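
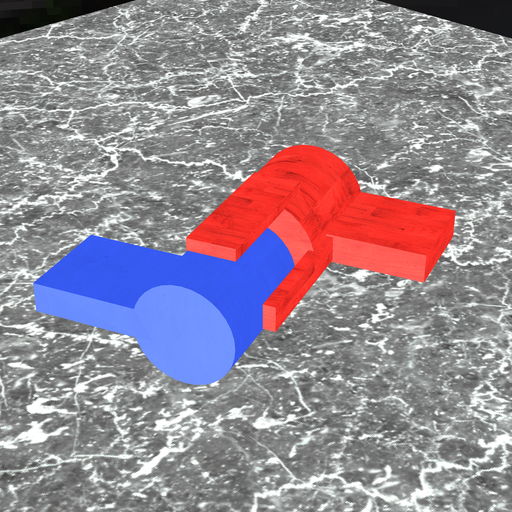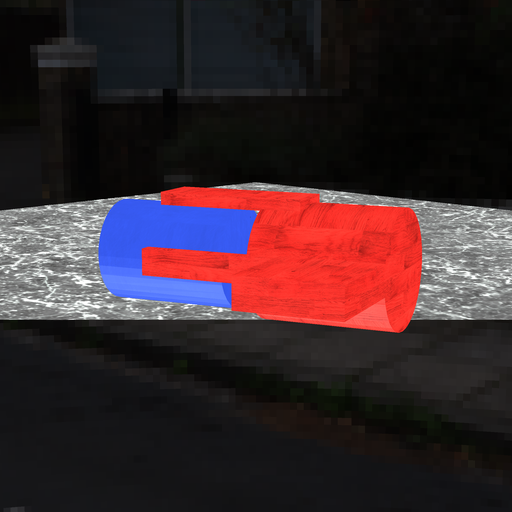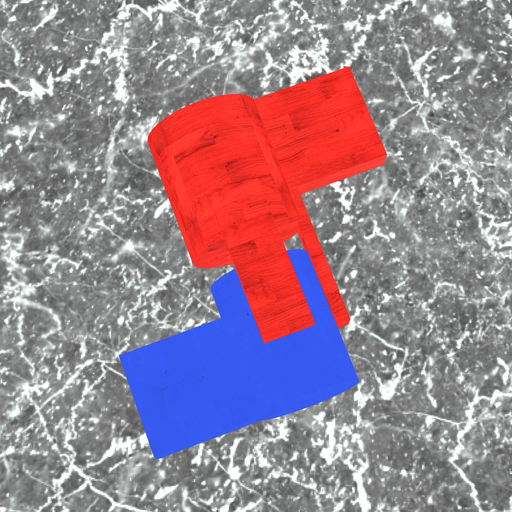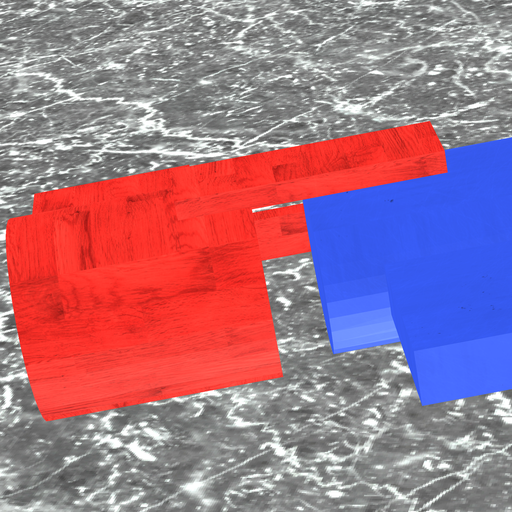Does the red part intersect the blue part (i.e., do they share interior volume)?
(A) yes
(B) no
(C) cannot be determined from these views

(B) no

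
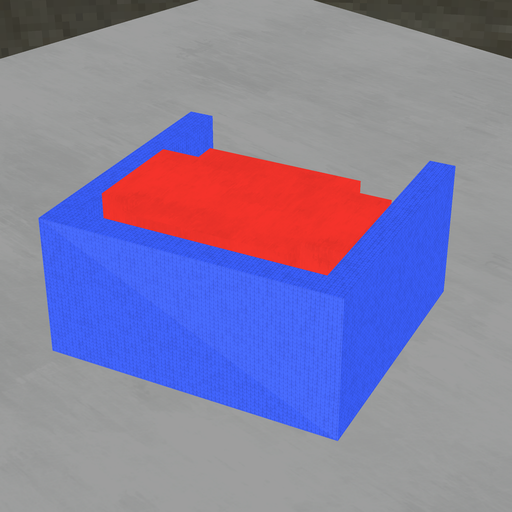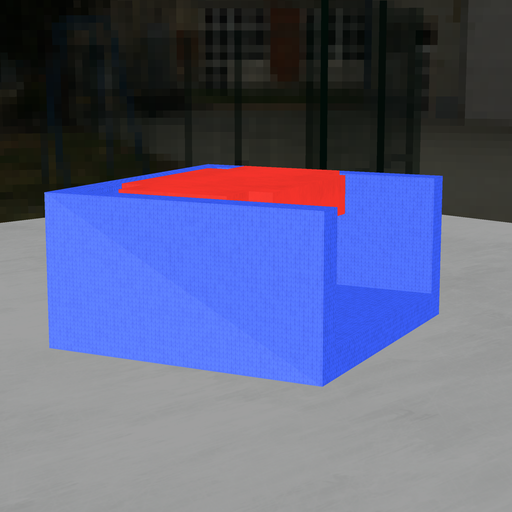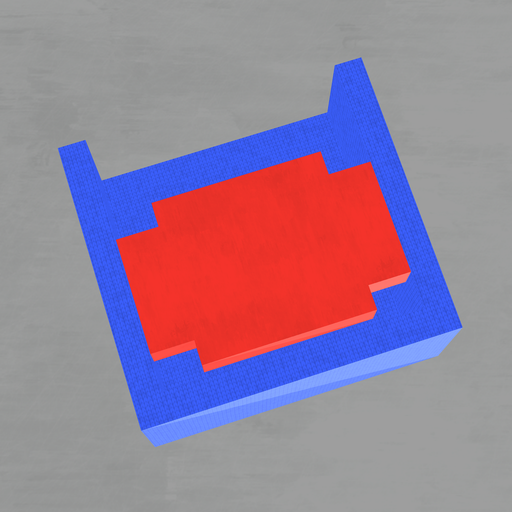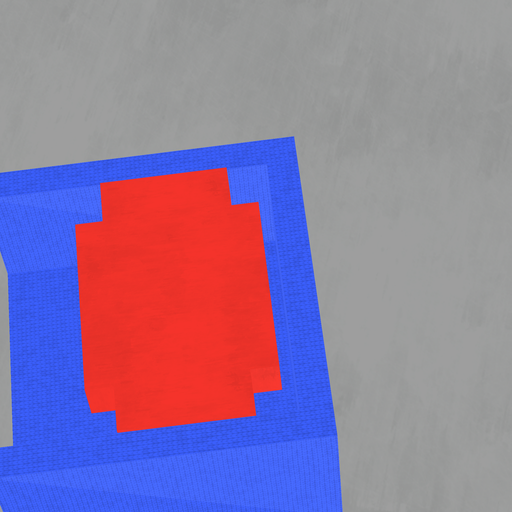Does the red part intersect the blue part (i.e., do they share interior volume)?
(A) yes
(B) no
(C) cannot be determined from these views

(B) no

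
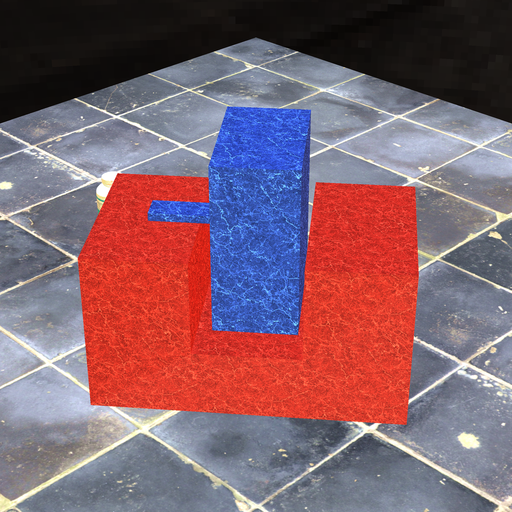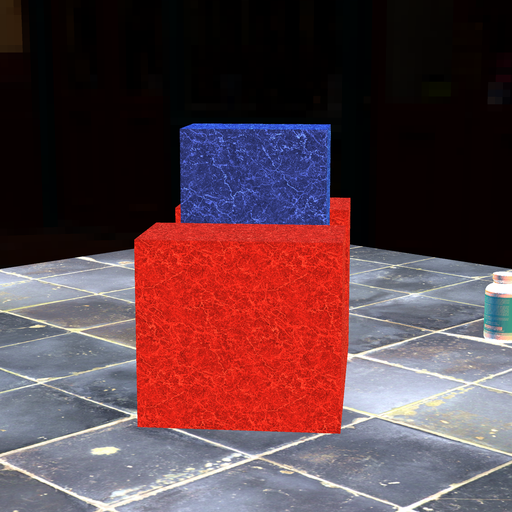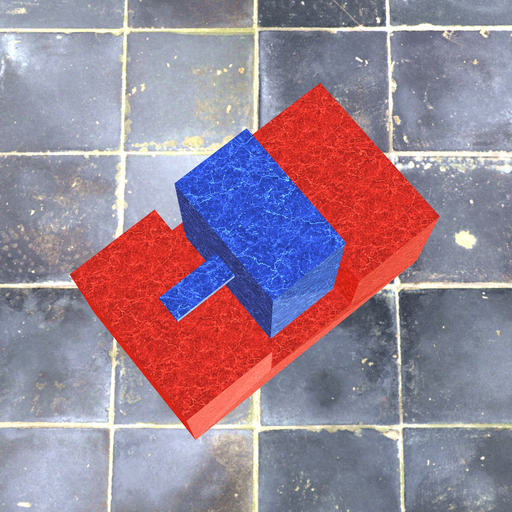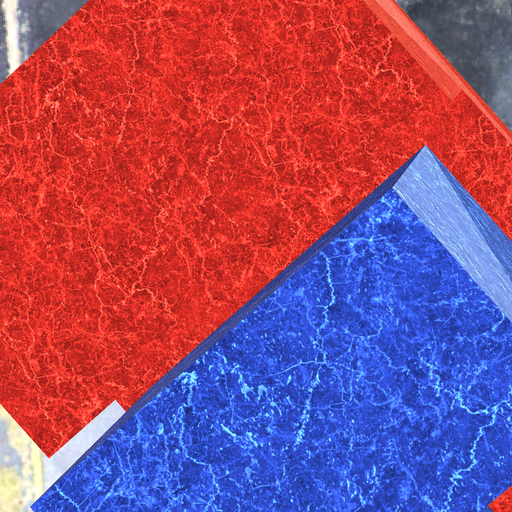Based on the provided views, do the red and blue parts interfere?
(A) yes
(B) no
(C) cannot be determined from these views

(B) no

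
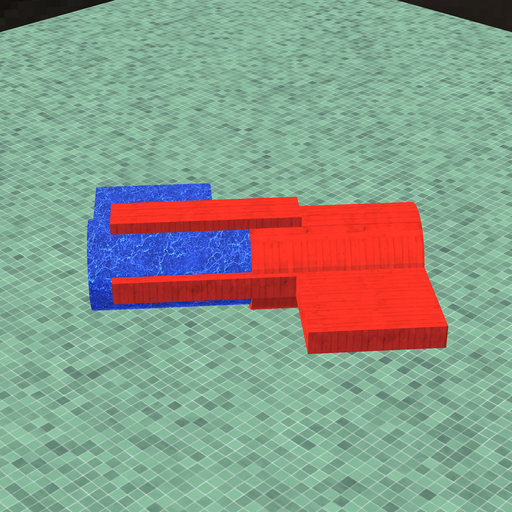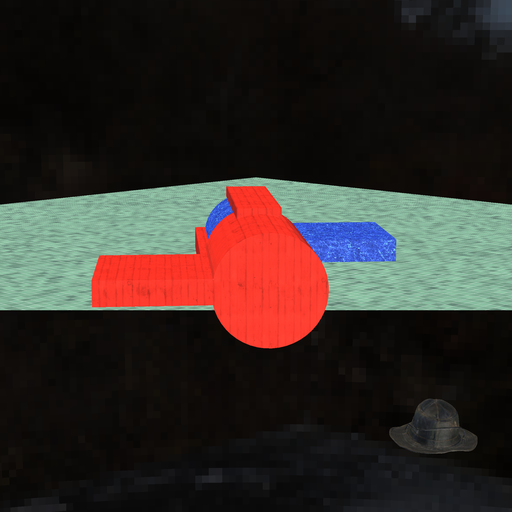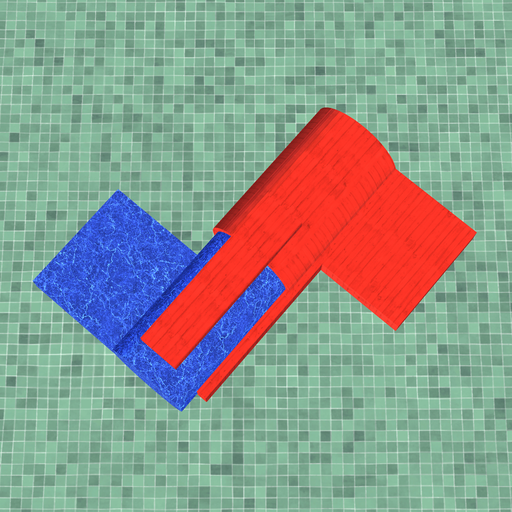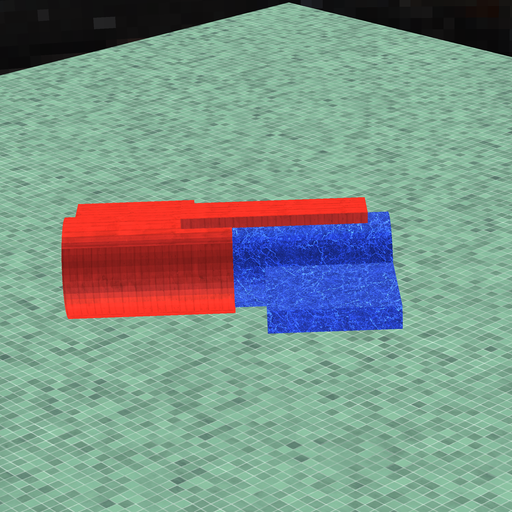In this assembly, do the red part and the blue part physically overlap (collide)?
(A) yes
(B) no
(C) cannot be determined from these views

(A) yes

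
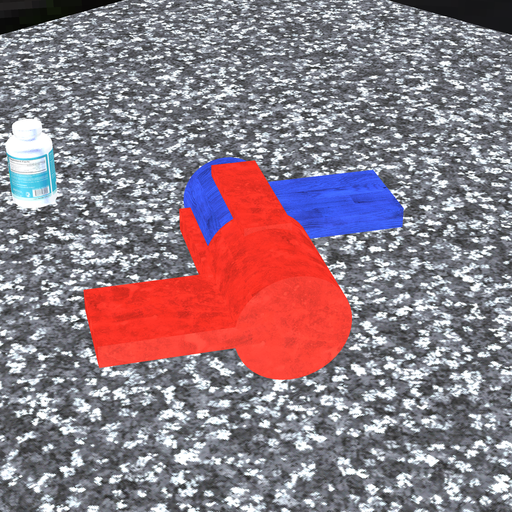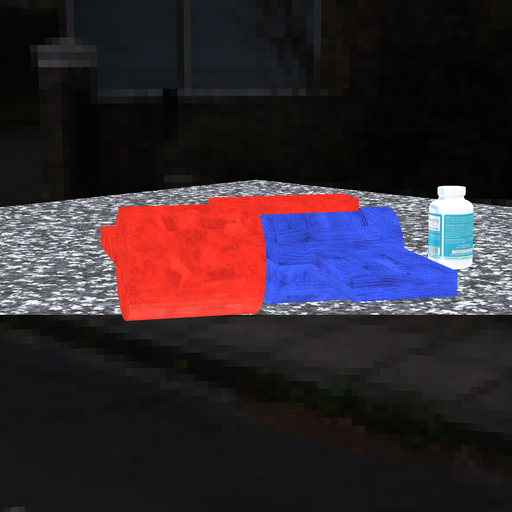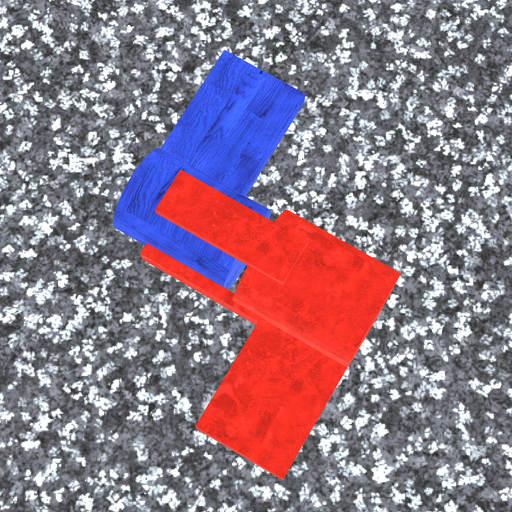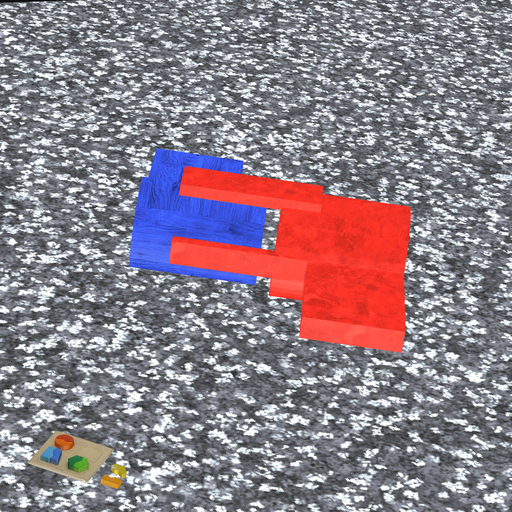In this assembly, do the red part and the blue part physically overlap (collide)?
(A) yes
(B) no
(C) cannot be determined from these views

(B) no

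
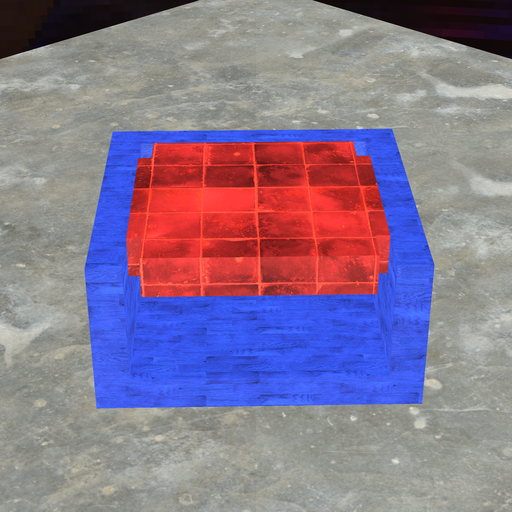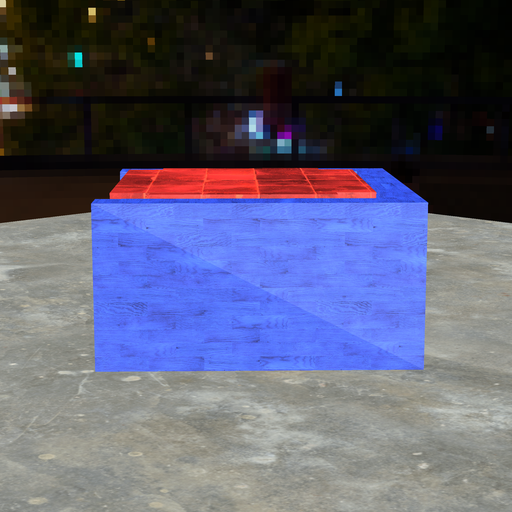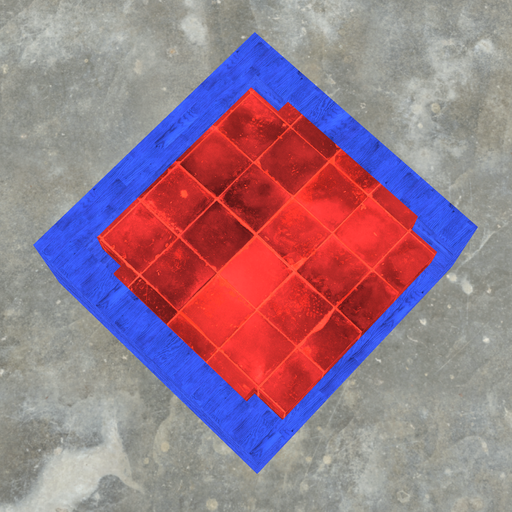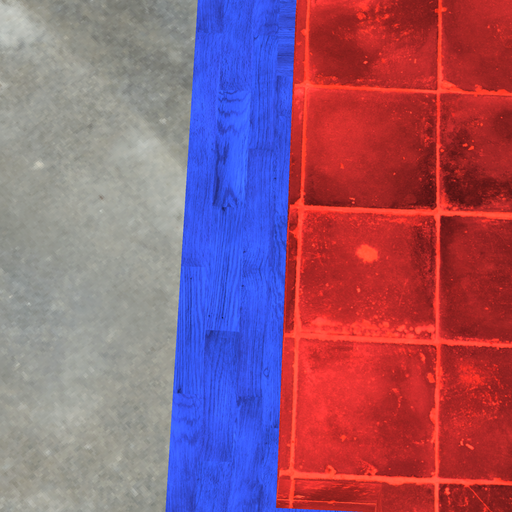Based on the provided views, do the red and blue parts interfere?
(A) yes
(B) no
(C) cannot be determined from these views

(B) no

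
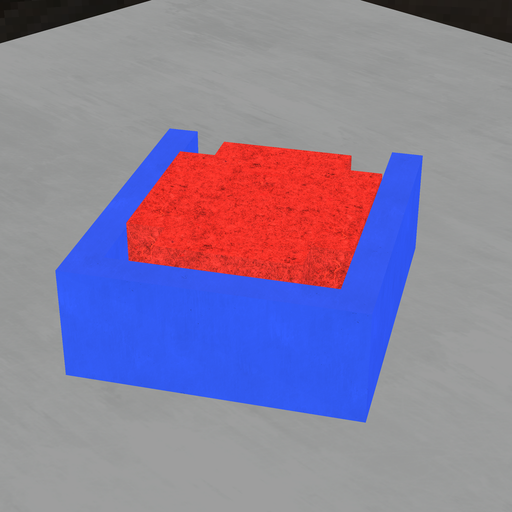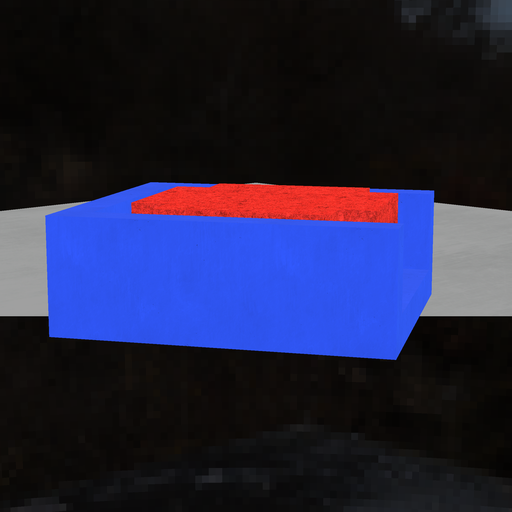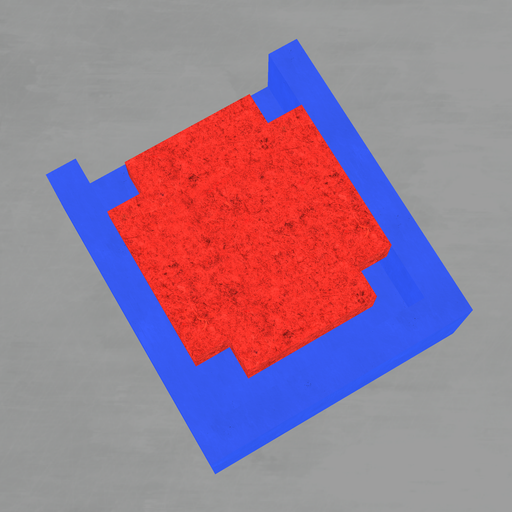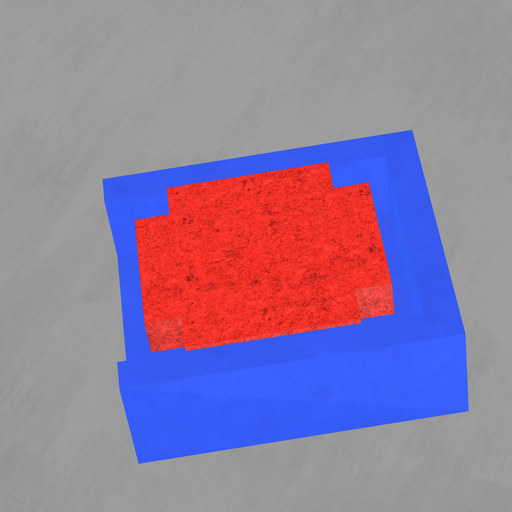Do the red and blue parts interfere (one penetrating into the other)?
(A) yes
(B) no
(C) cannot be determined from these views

(B) no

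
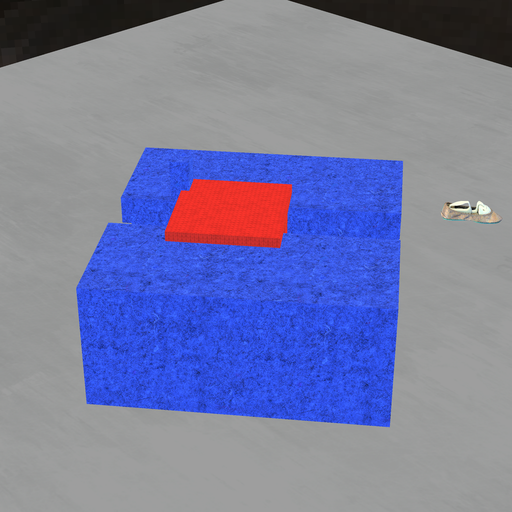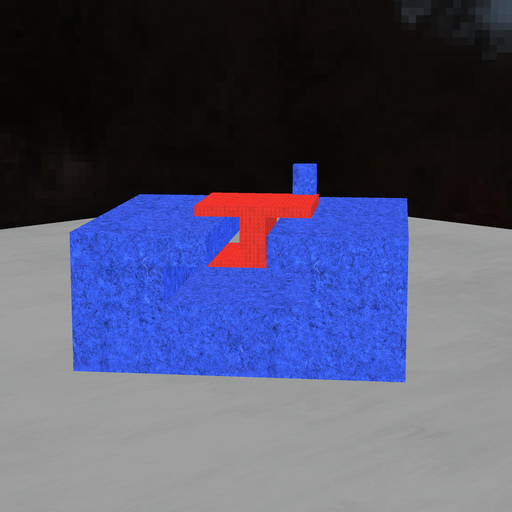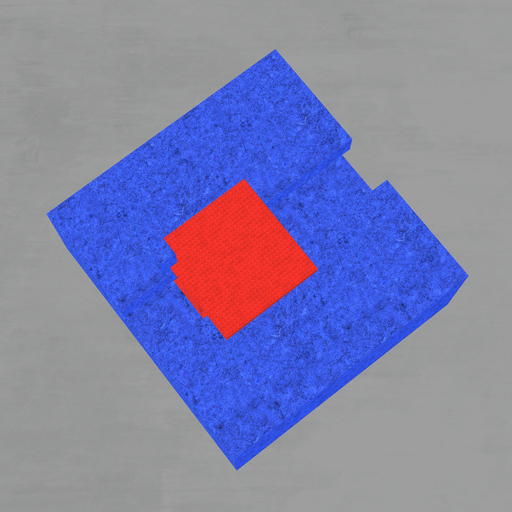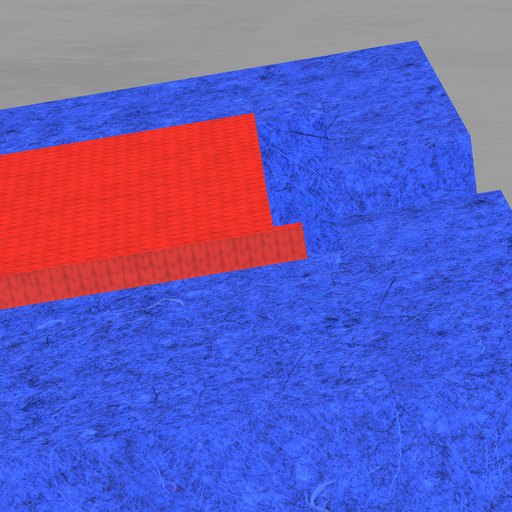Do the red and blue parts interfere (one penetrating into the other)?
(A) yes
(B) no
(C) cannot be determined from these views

(A) yes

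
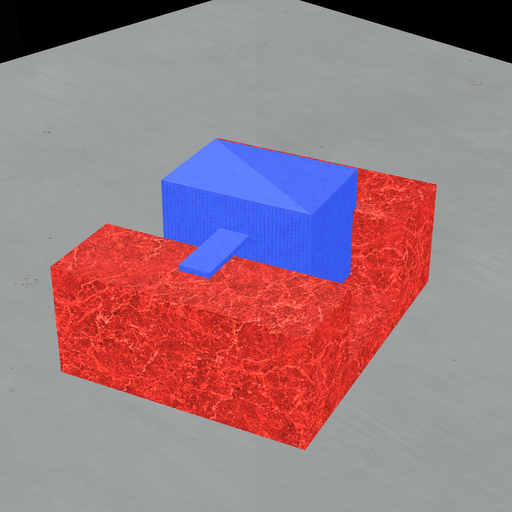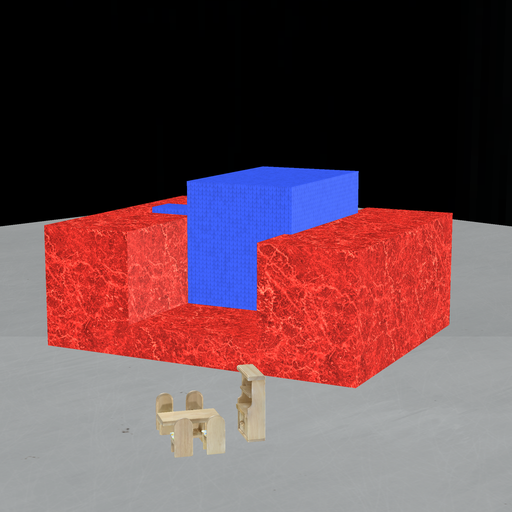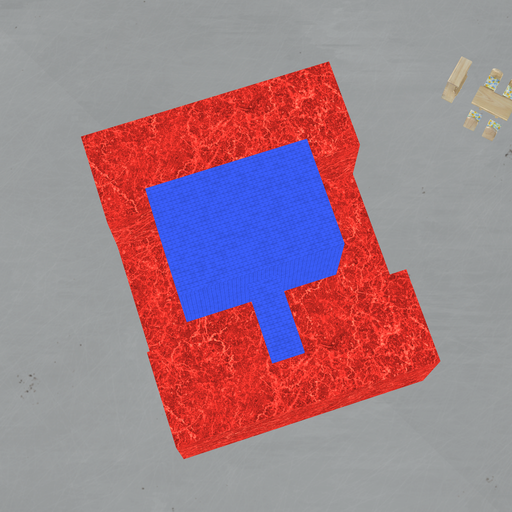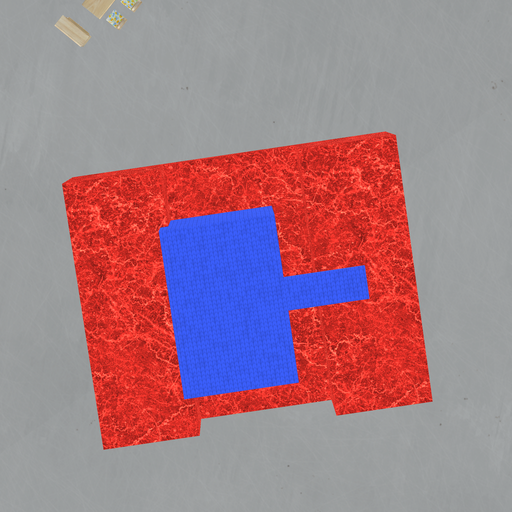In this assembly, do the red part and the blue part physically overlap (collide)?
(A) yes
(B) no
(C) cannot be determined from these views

(A) yes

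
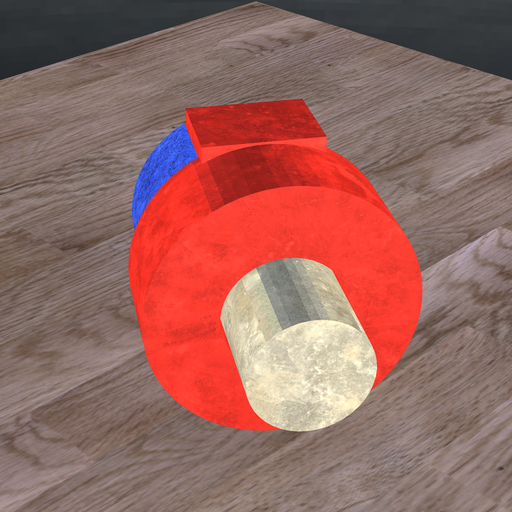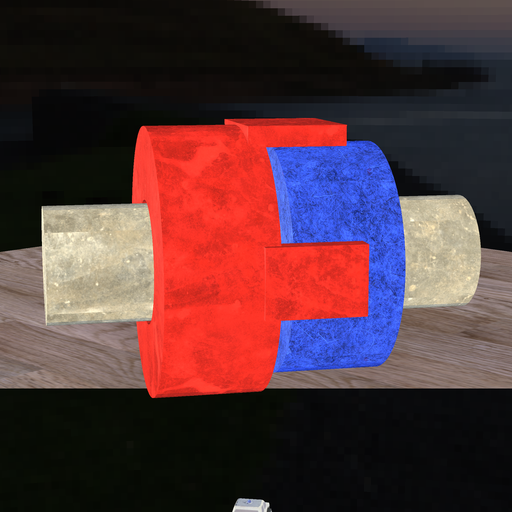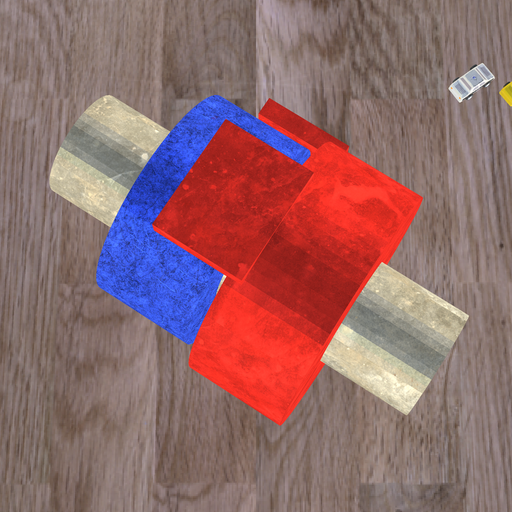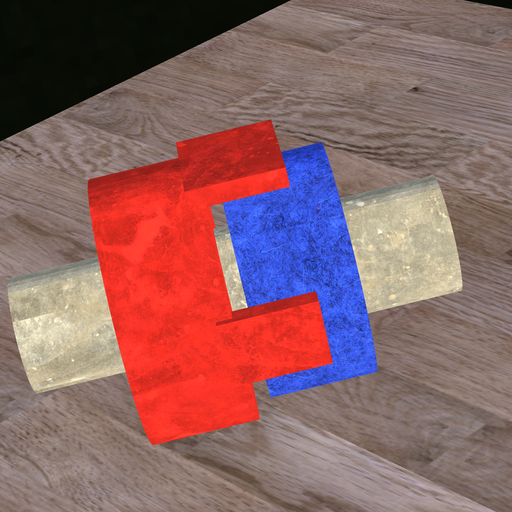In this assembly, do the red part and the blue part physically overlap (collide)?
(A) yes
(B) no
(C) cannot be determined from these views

(B) no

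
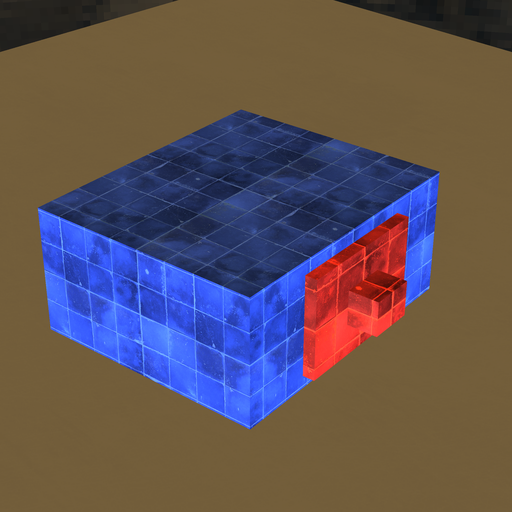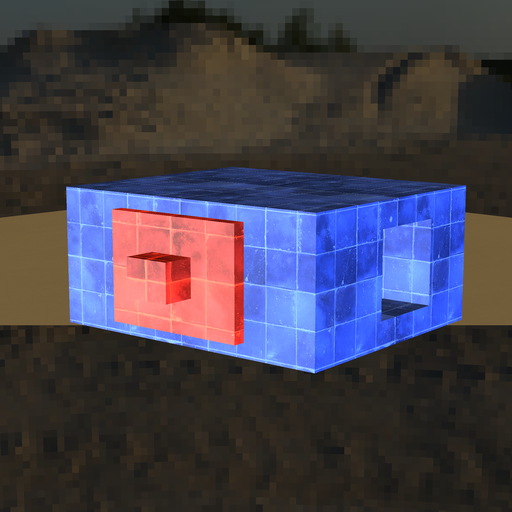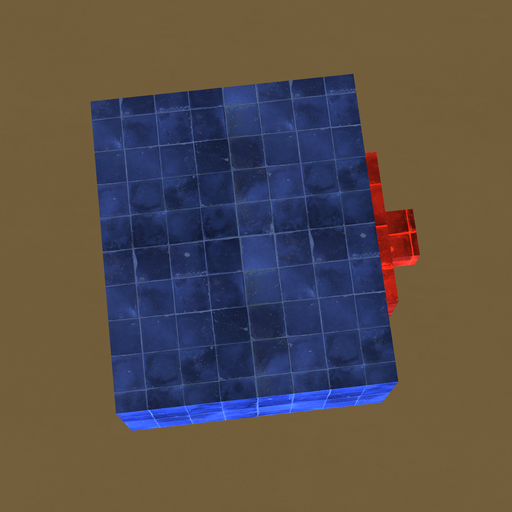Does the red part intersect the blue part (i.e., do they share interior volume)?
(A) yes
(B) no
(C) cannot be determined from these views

(C) cannot be determined from these views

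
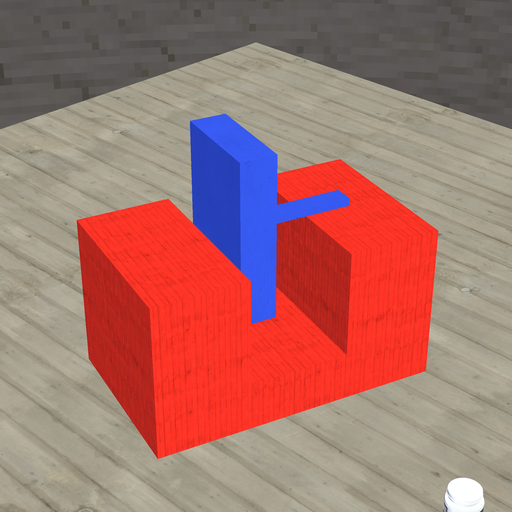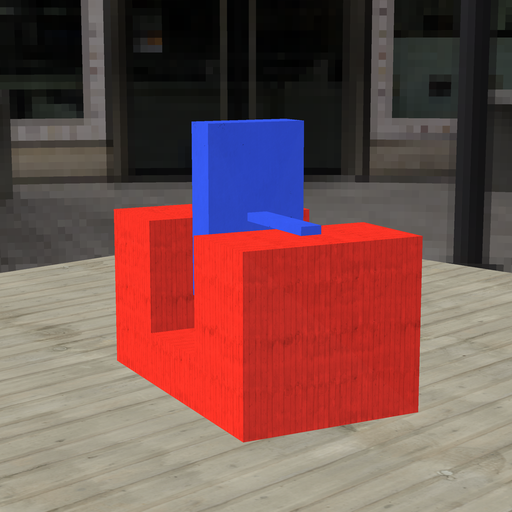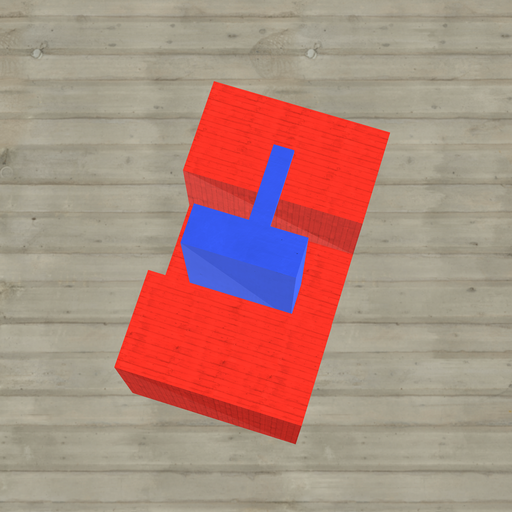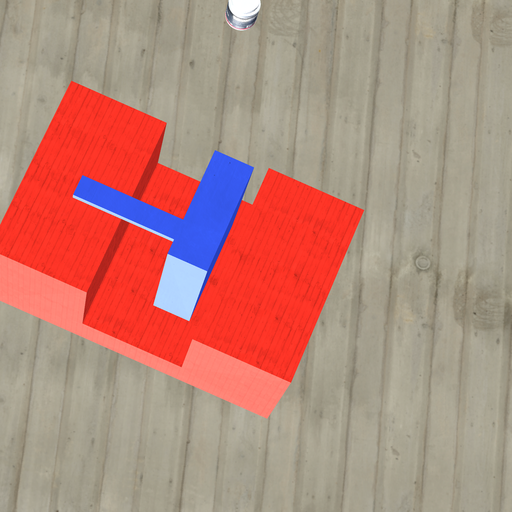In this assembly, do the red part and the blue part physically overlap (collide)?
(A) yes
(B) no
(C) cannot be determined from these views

(B) no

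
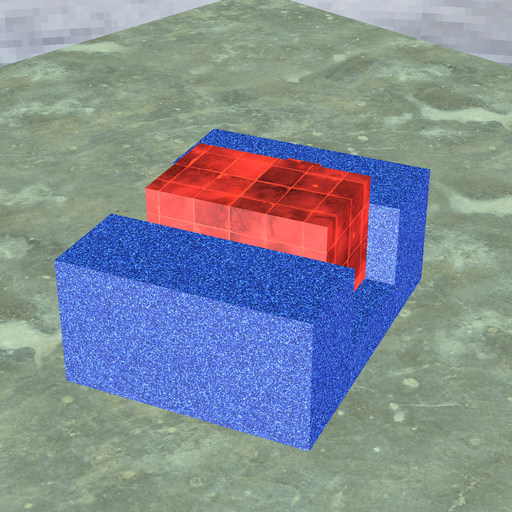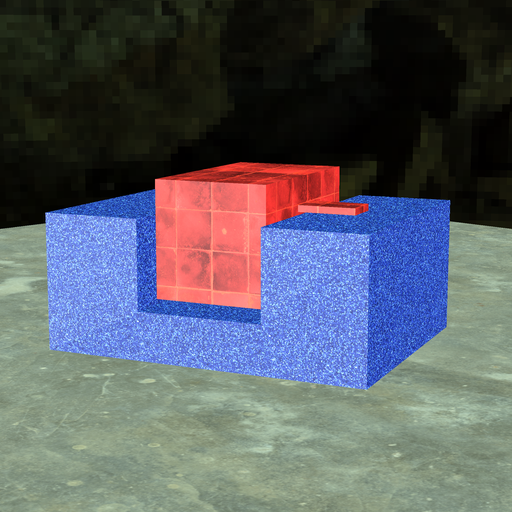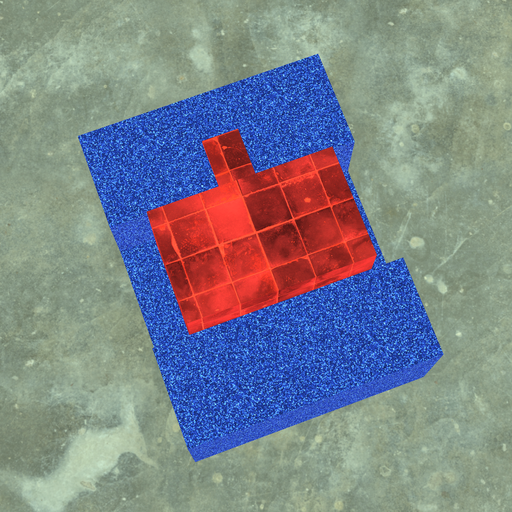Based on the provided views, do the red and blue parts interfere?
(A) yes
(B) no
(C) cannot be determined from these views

(C) cannot be determined from these views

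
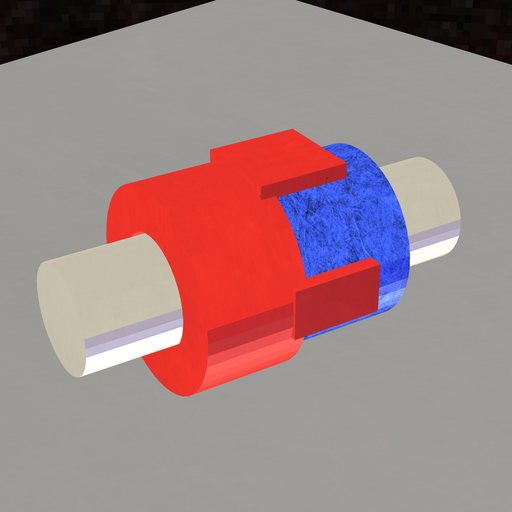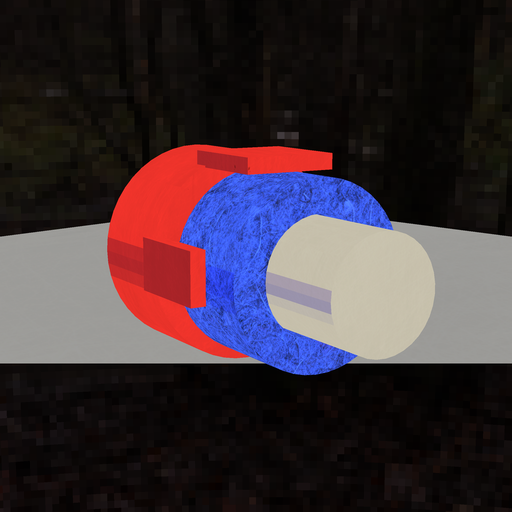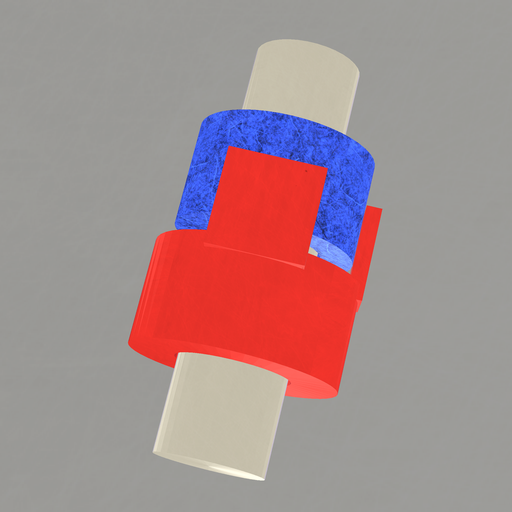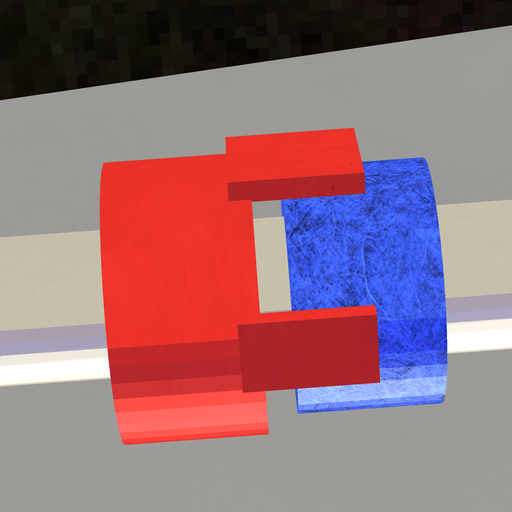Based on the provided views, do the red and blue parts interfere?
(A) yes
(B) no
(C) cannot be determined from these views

(B) no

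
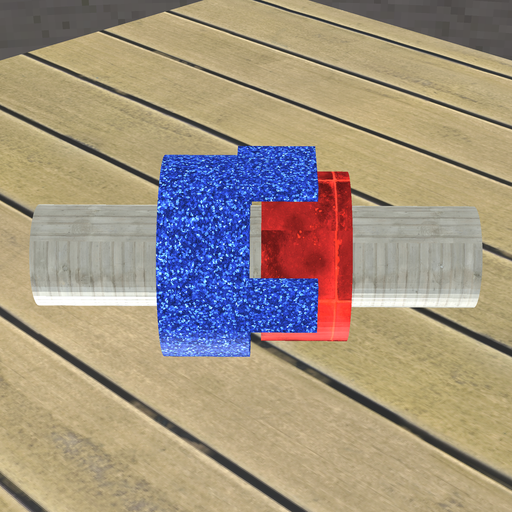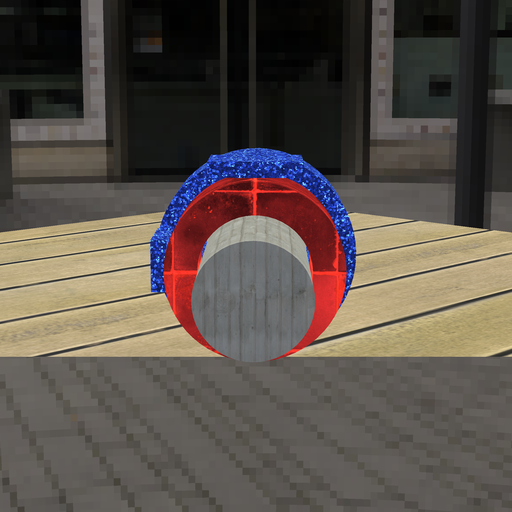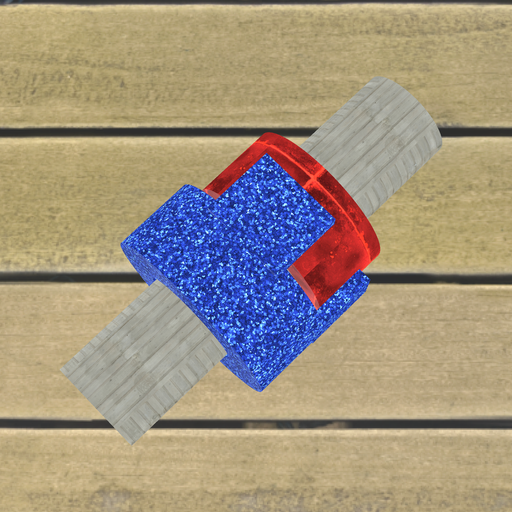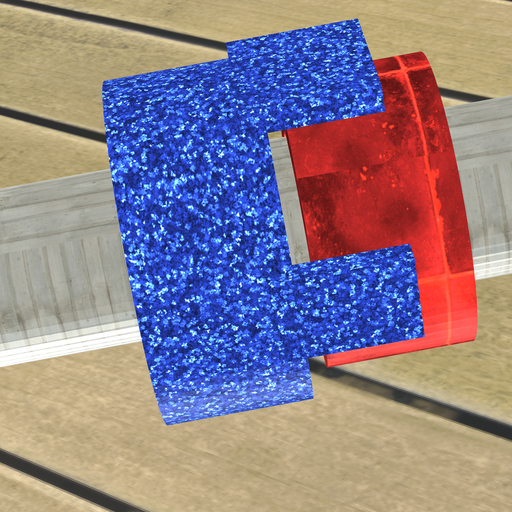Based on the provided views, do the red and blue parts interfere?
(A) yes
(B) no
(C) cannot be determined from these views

(B) no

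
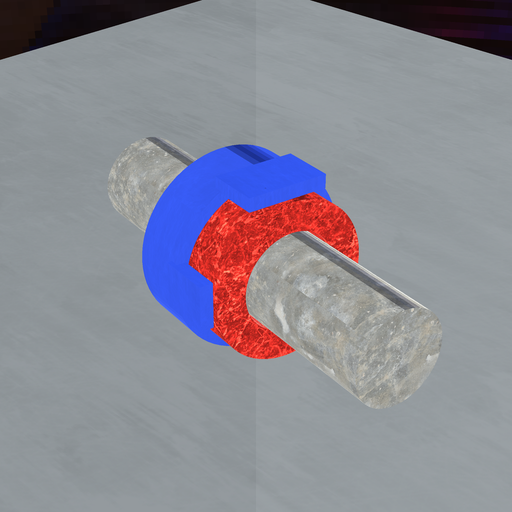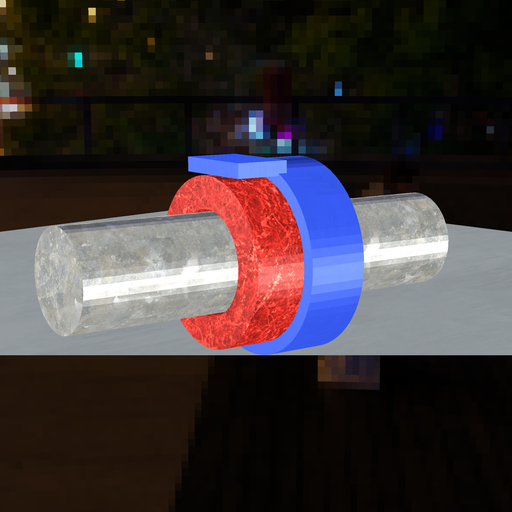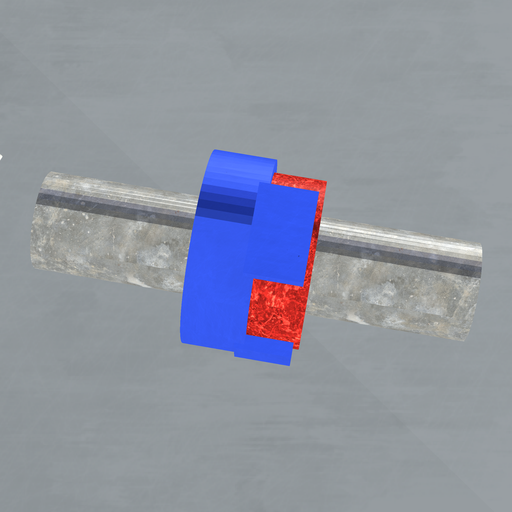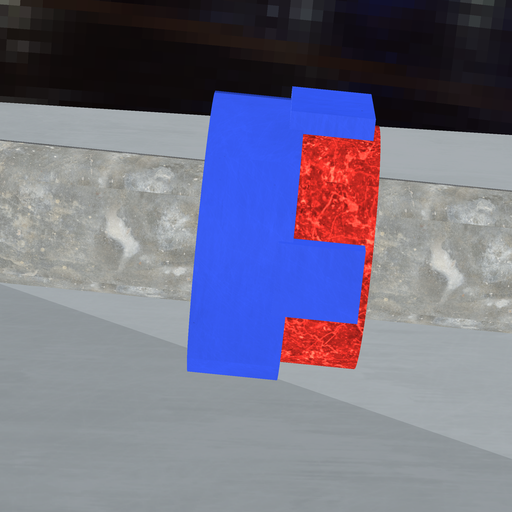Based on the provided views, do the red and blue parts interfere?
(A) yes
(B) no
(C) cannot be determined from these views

(A) yes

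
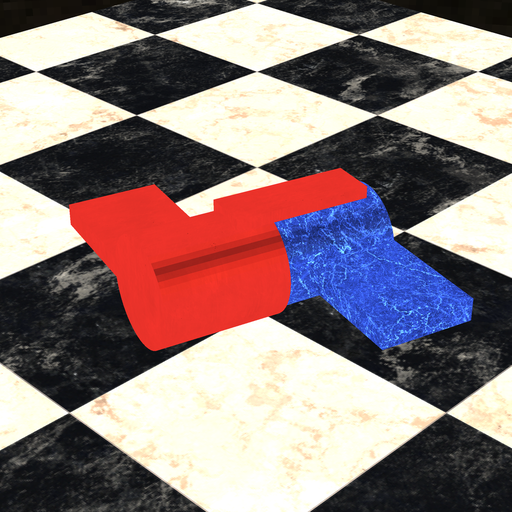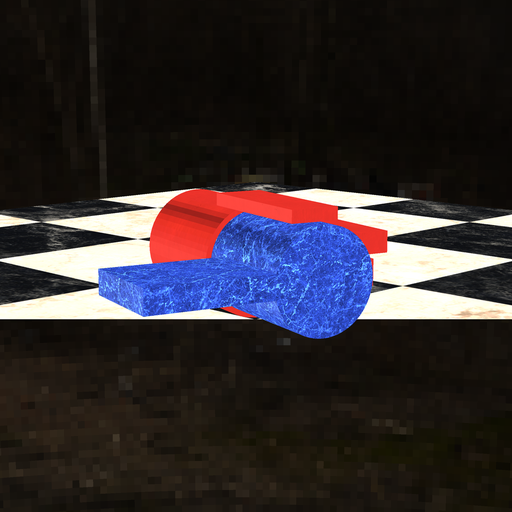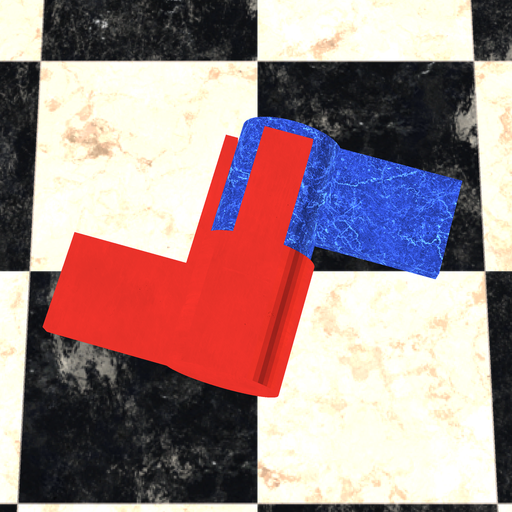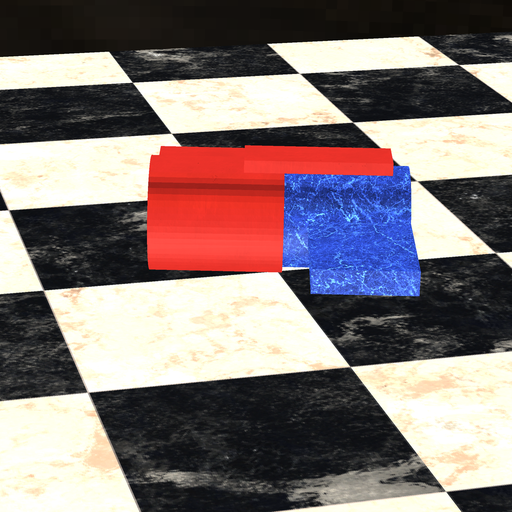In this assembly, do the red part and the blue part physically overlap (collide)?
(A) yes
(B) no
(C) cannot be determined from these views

(A) yes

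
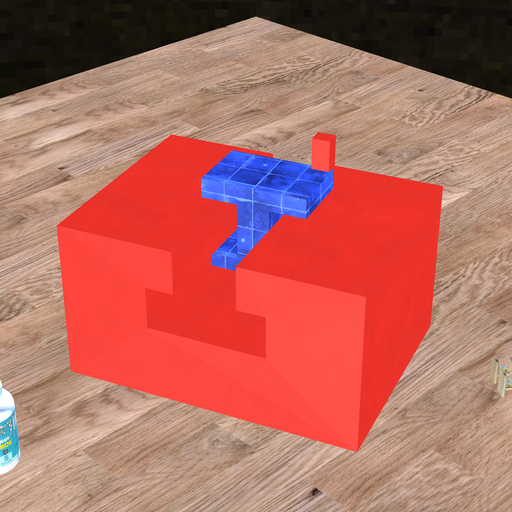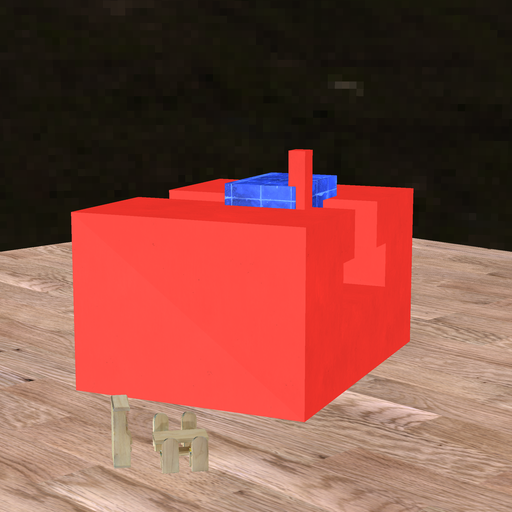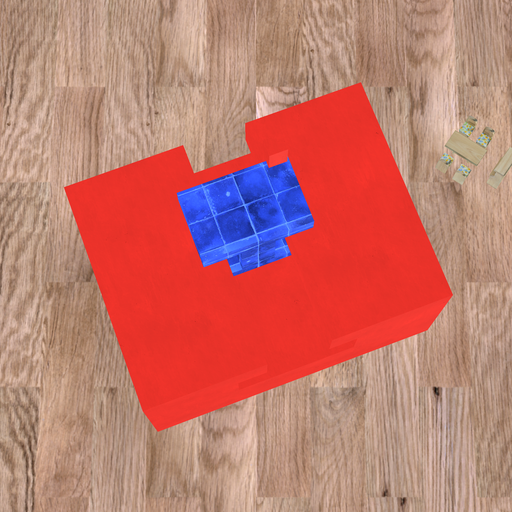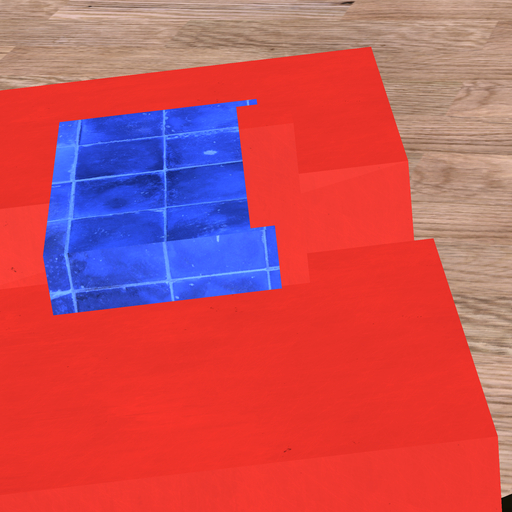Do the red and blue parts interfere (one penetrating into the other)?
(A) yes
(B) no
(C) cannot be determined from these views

(A) yes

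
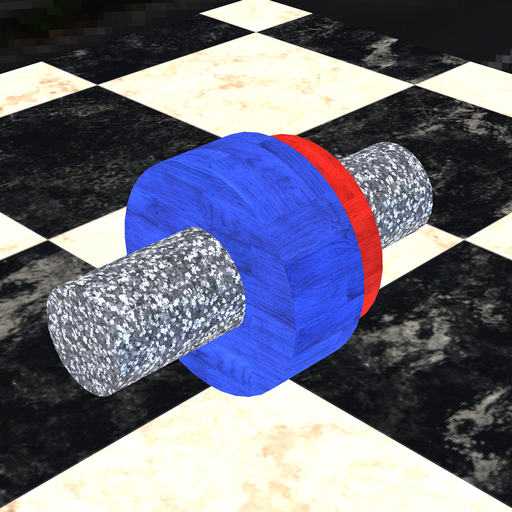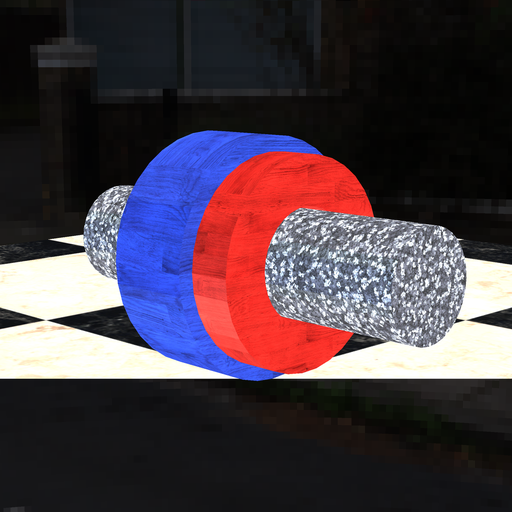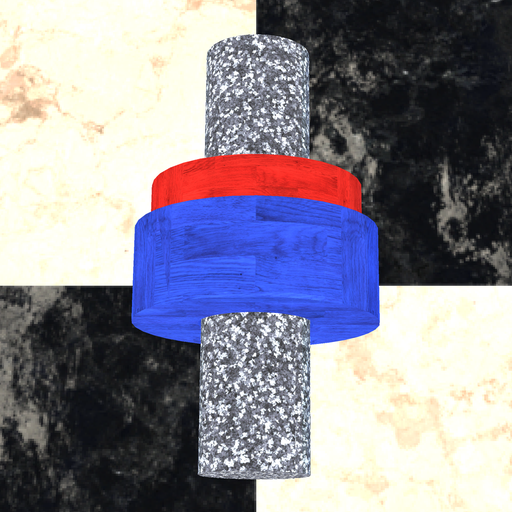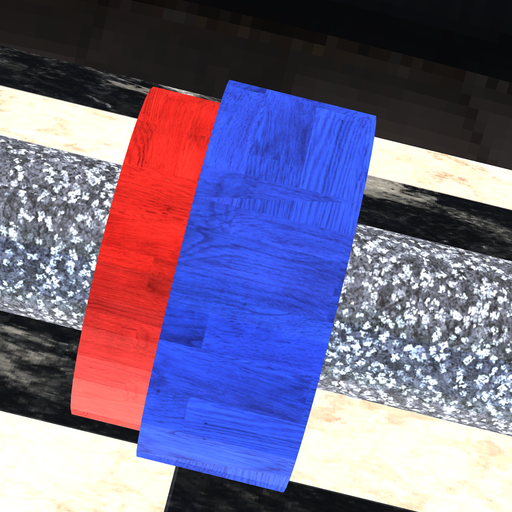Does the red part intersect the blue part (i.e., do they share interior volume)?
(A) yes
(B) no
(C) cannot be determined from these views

(A) yes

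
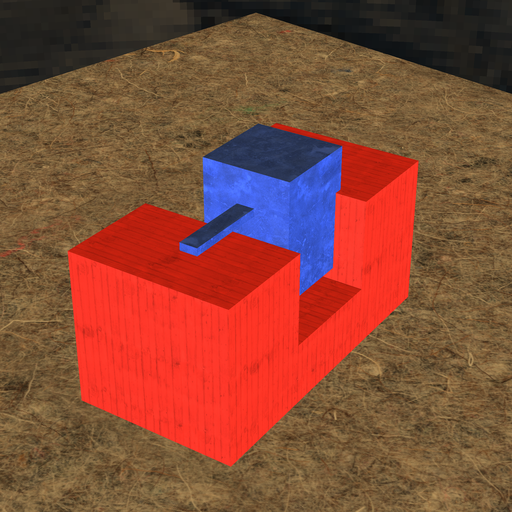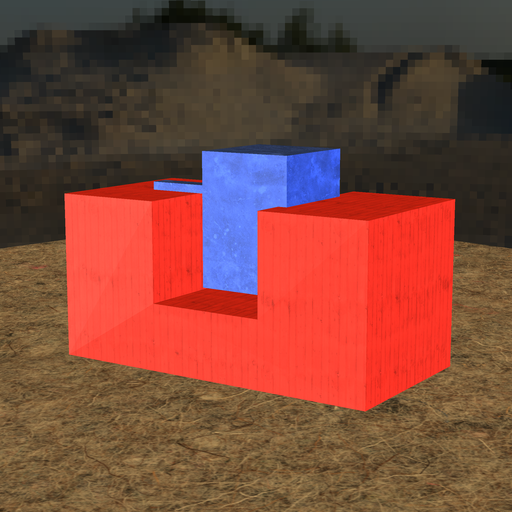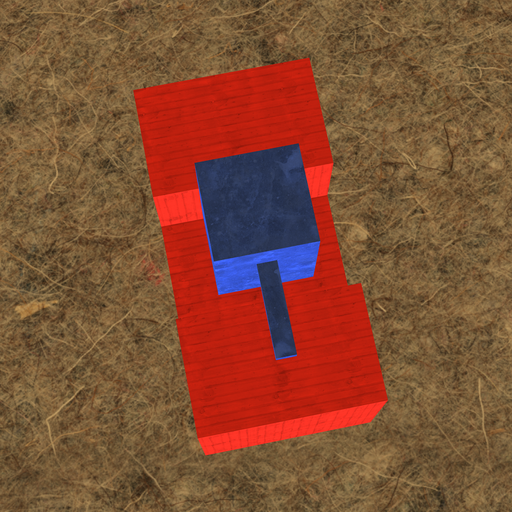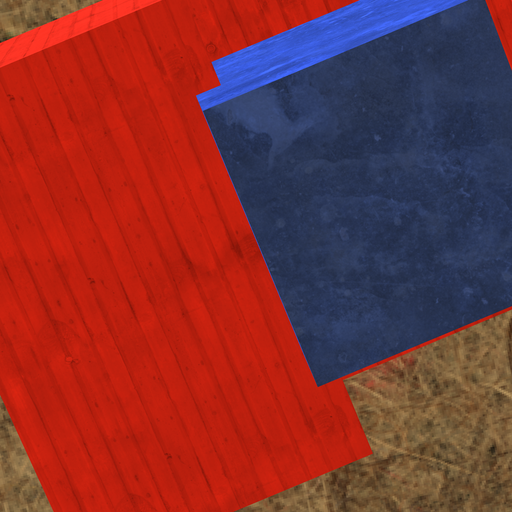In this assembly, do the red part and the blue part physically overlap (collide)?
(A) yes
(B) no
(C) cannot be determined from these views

(A) yes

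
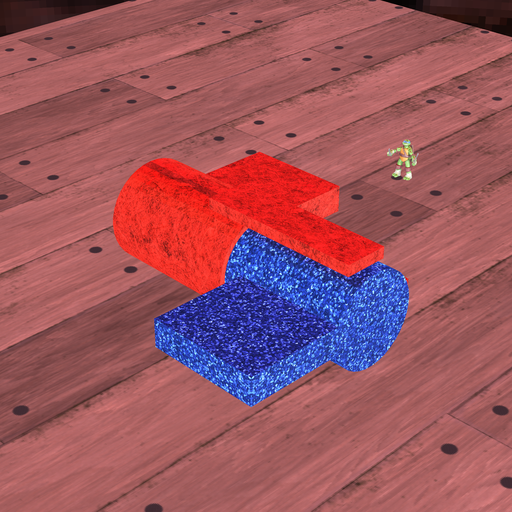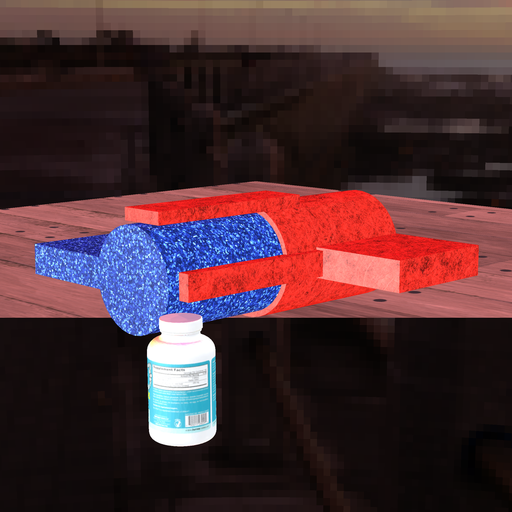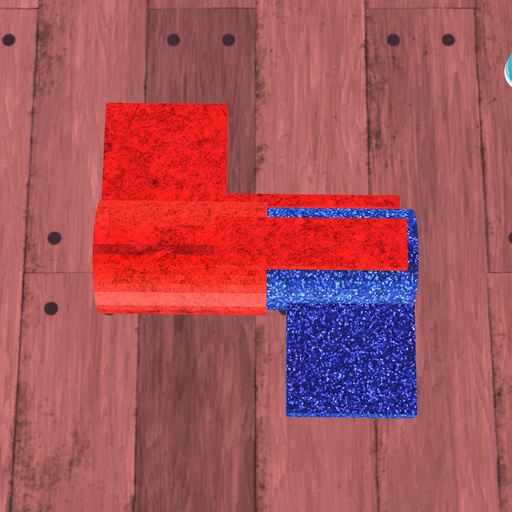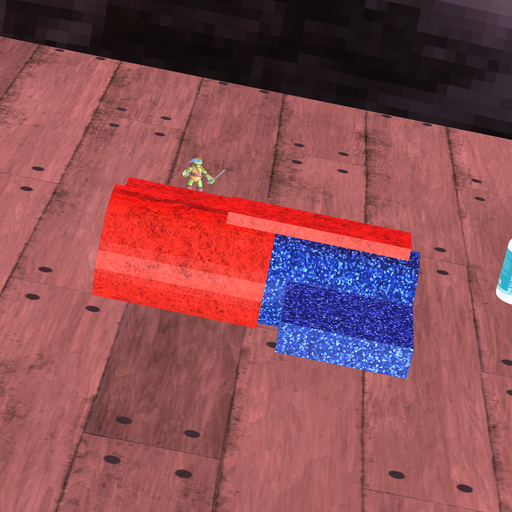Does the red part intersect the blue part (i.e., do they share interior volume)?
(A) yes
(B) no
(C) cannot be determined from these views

(A) yes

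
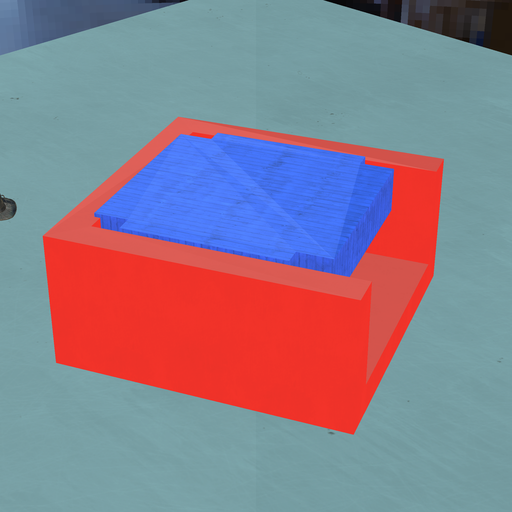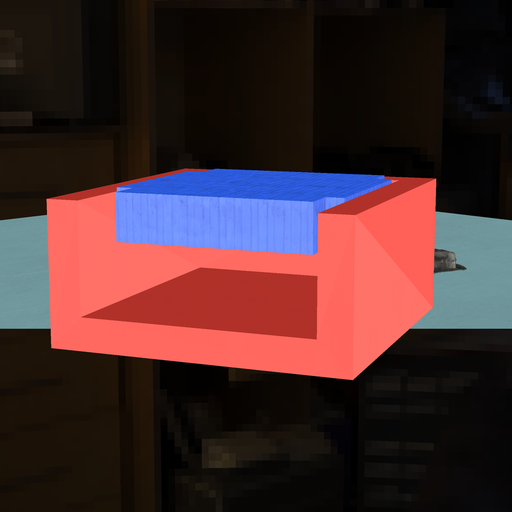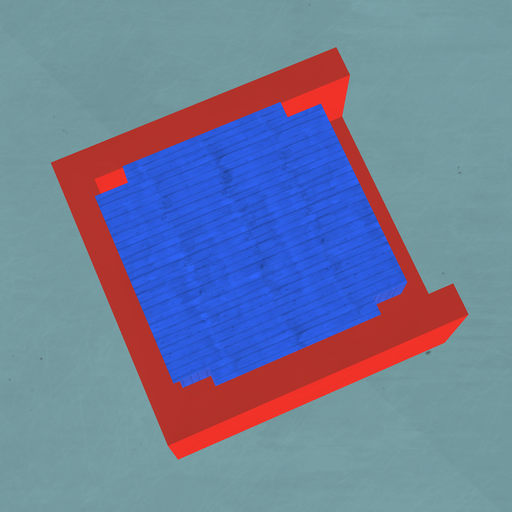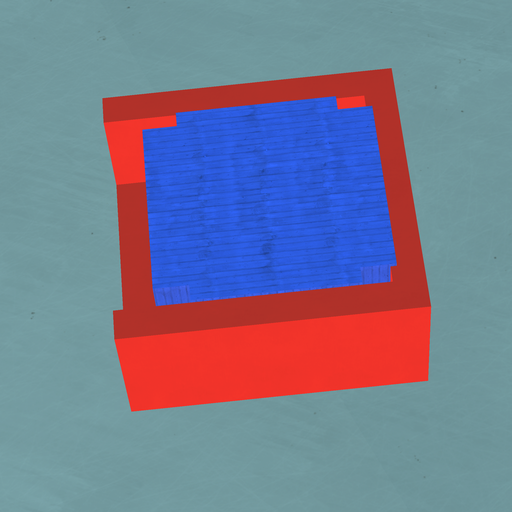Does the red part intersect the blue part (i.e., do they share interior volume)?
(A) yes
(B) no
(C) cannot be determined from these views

(A) yes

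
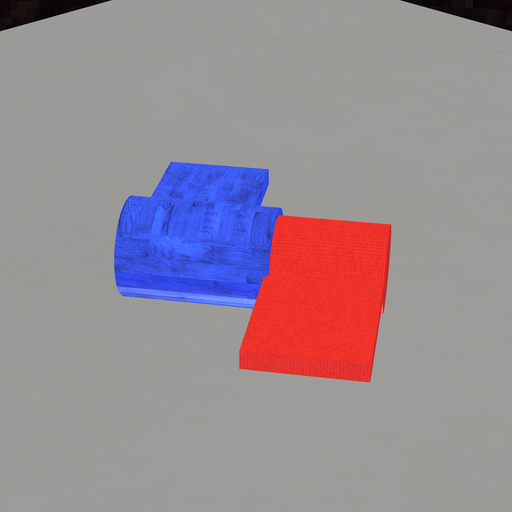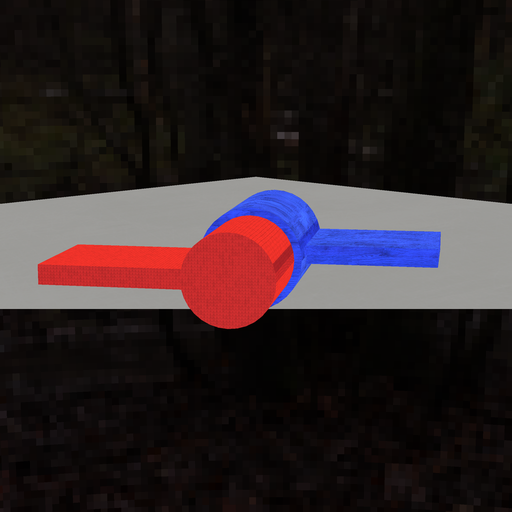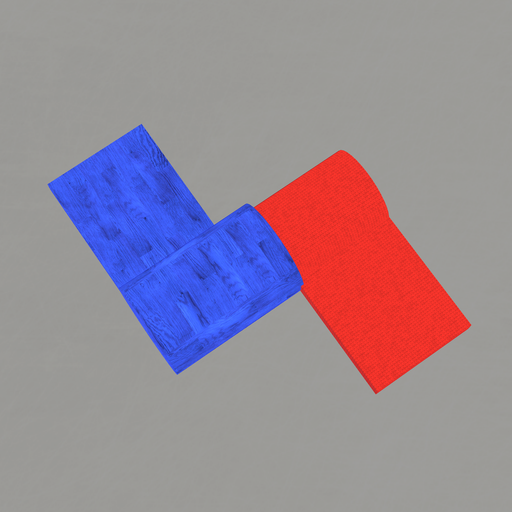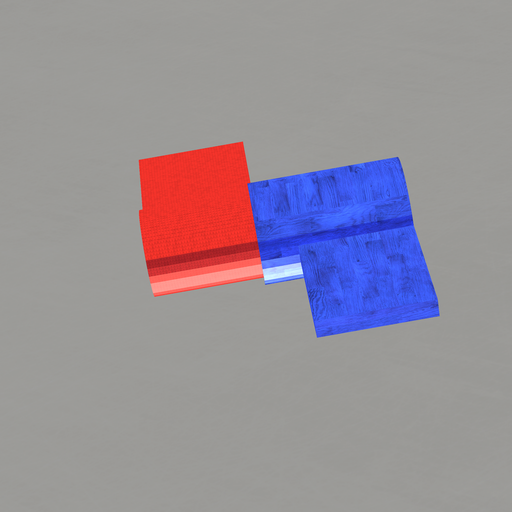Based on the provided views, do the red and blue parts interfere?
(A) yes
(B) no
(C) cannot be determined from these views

(A) yes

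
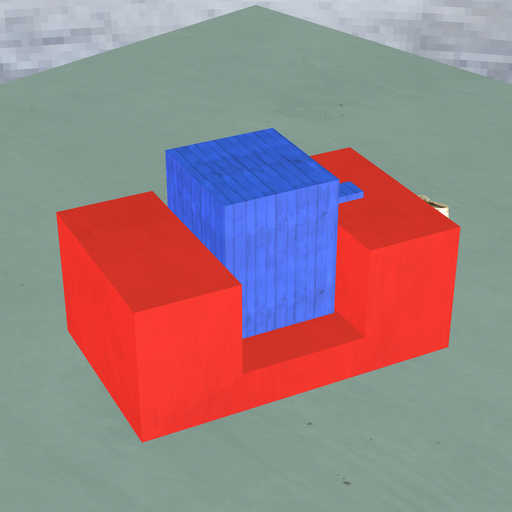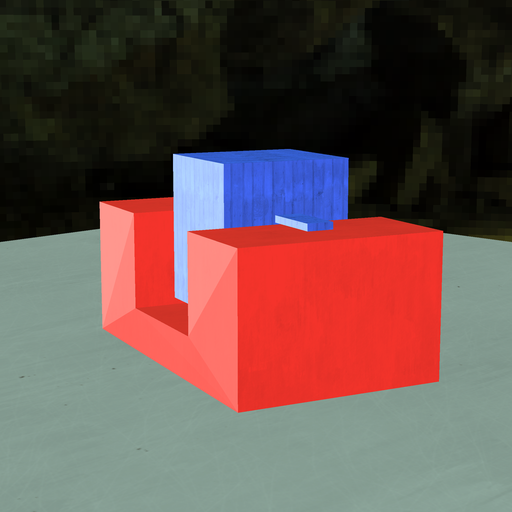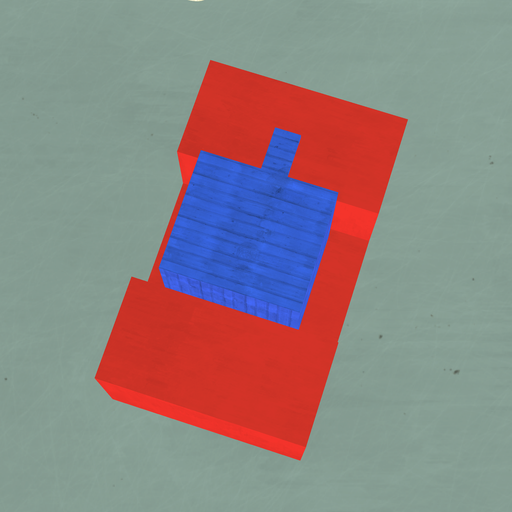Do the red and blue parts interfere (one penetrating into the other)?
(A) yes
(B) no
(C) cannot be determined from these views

(C) cannot be determined from these views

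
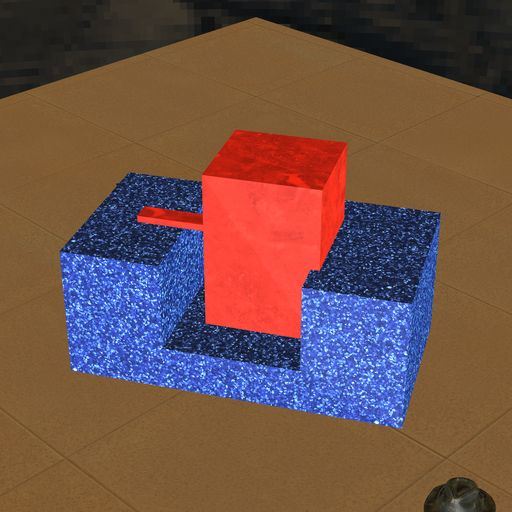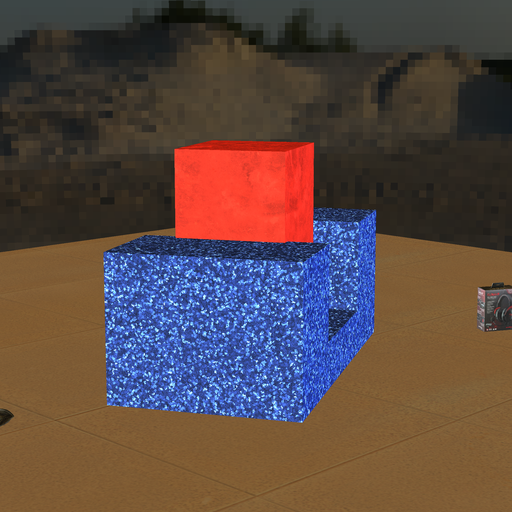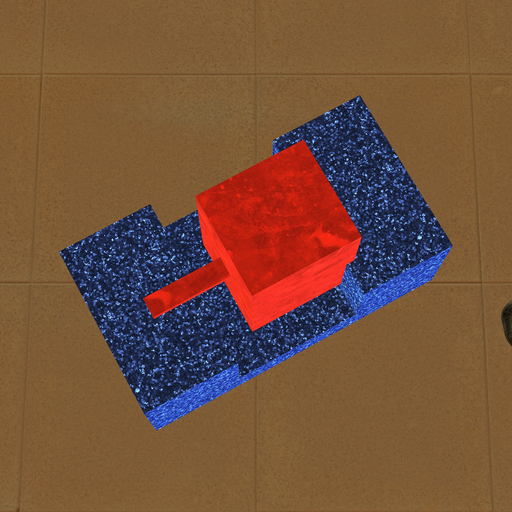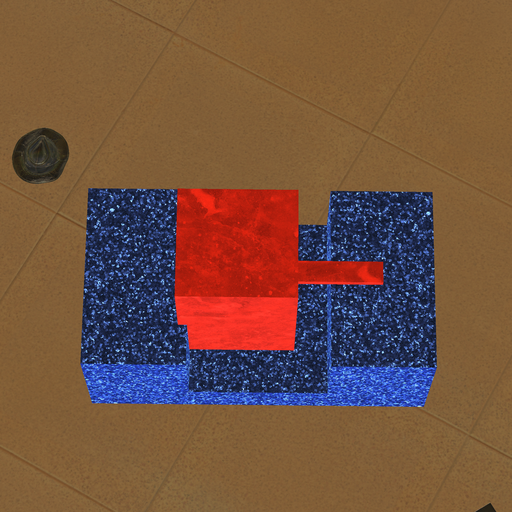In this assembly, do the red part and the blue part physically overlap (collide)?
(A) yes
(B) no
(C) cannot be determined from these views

(A) yes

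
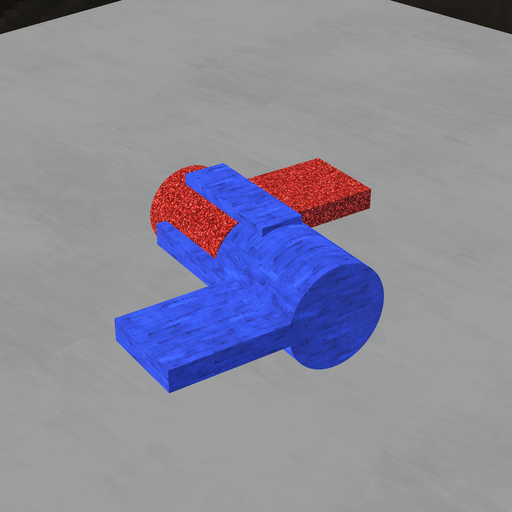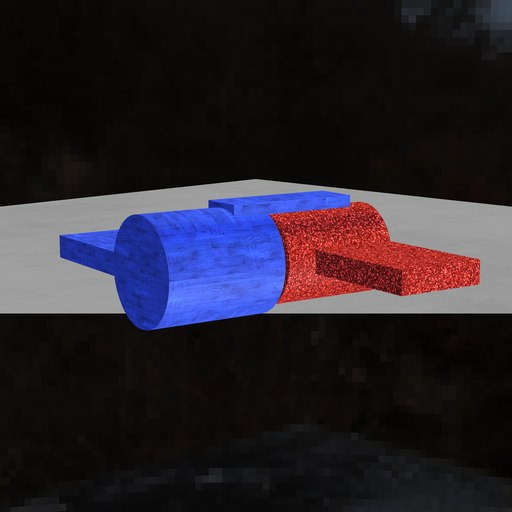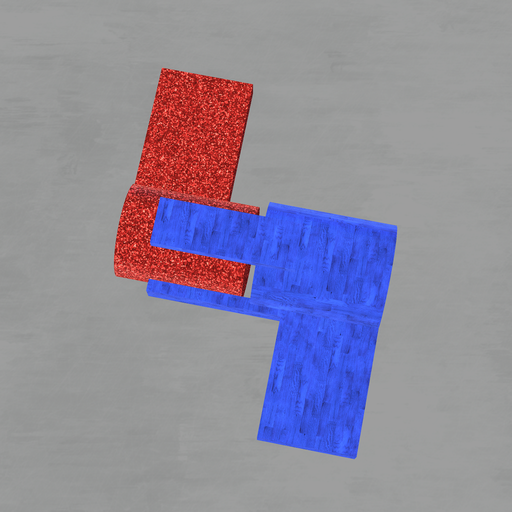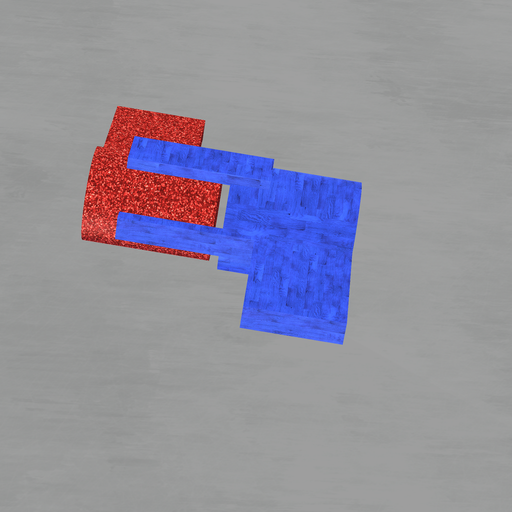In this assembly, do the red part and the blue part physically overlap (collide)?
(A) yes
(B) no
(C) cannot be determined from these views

(B) no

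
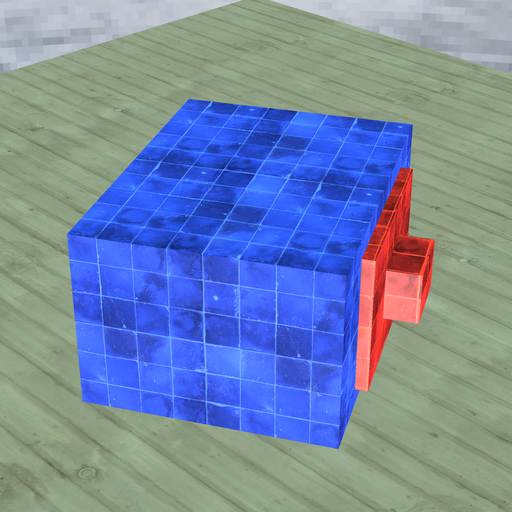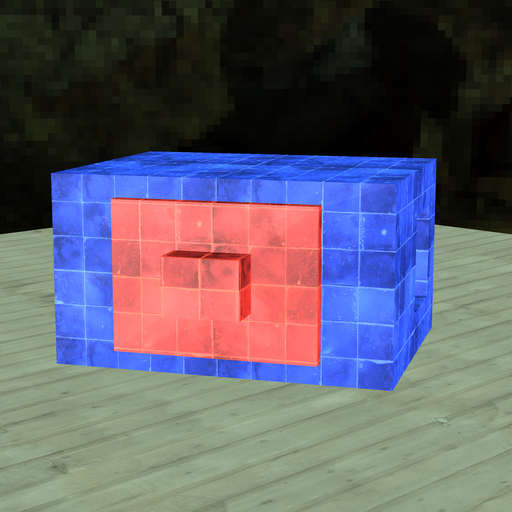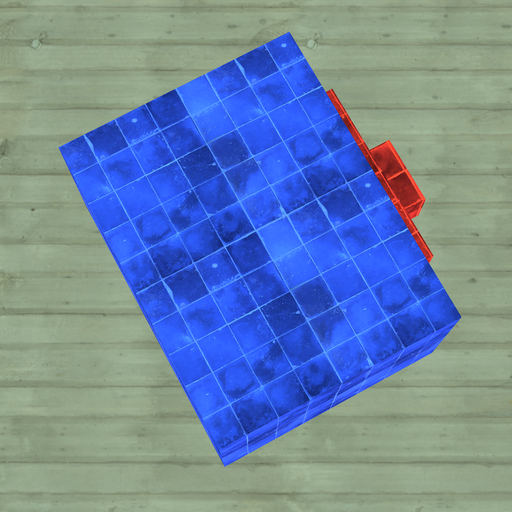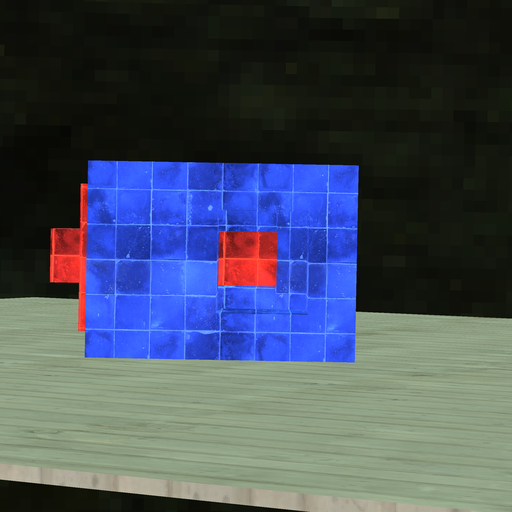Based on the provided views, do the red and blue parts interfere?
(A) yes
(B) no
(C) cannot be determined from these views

(A) yes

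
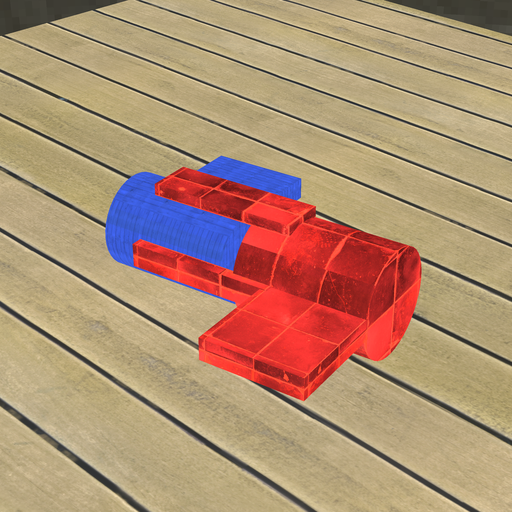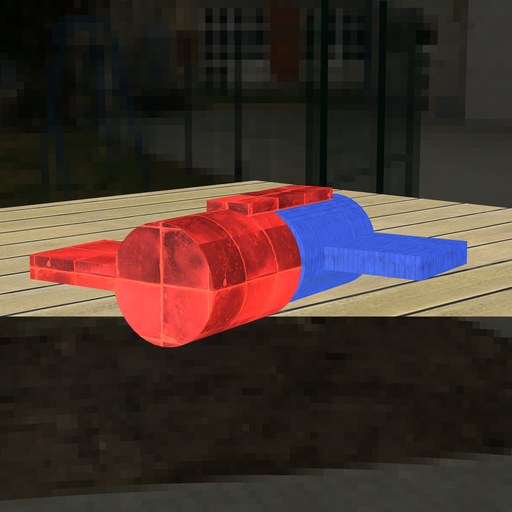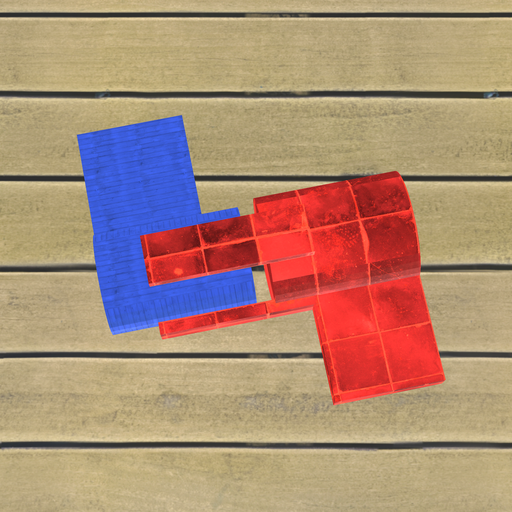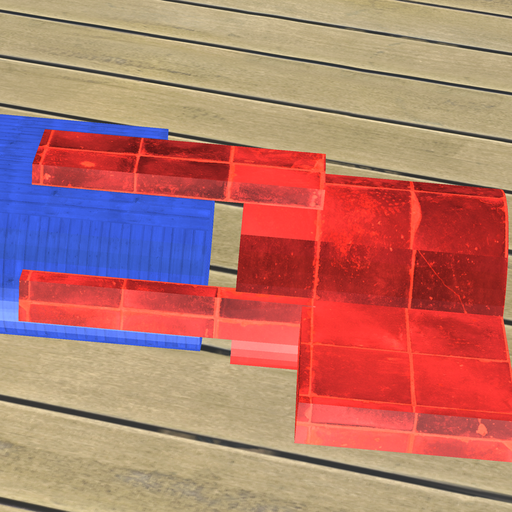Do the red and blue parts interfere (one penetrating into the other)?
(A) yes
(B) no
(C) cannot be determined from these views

(B) no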